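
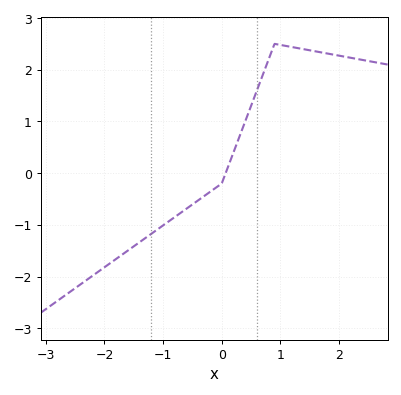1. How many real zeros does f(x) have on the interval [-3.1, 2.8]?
1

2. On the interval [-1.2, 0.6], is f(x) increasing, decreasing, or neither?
increasing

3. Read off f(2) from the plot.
2.3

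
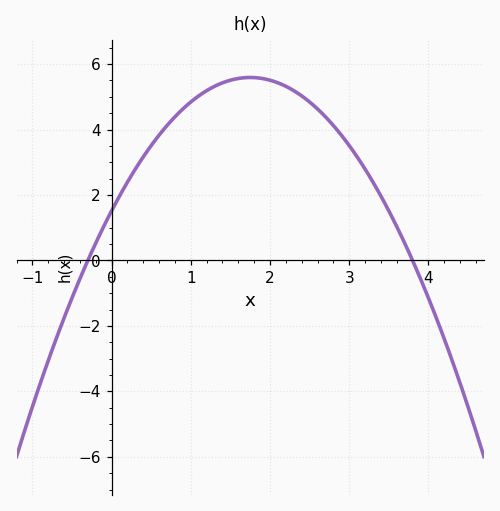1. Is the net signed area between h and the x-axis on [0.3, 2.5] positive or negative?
positive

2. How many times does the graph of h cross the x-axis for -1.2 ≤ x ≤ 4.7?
2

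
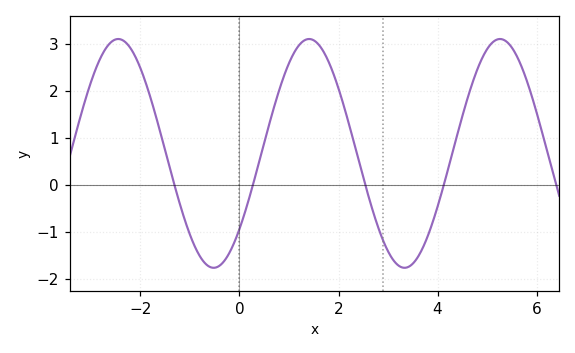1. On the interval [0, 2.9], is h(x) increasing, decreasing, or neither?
neither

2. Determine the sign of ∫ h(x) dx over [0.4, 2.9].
positive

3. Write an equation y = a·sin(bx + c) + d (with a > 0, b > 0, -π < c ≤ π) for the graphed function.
y = 2.43sin(1.63x - 0.722) + 0.67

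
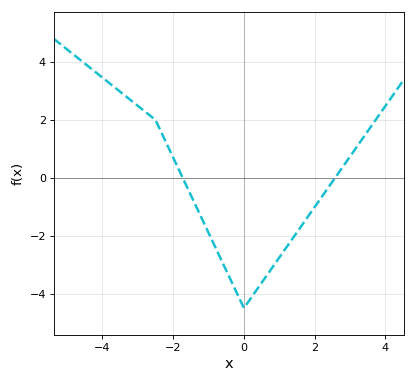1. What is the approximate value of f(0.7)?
-3.28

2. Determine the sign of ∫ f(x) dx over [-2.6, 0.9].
negative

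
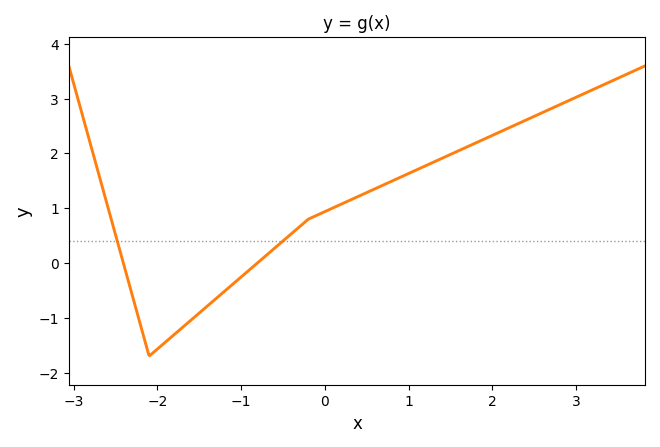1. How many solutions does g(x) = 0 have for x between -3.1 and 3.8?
2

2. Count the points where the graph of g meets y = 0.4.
2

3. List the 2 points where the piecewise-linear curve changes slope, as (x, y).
(-2.1, -1.7); (-0.2, 0.8)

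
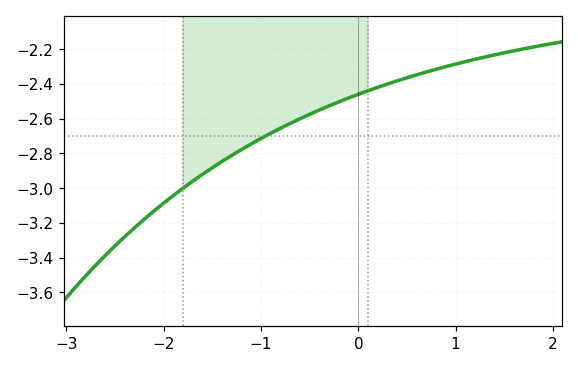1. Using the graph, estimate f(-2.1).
-3.14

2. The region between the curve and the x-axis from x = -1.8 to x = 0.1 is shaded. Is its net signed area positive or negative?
negative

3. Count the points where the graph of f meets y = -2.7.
1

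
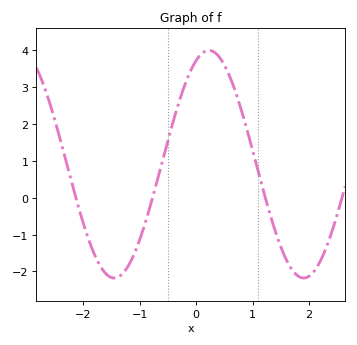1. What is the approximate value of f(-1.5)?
-2.17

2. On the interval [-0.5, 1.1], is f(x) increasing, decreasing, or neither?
neither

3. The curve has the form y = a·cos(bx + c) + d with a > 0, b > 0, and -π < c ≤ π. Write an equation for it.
y = 3.09cos(1.87x - 0.422) + 0.91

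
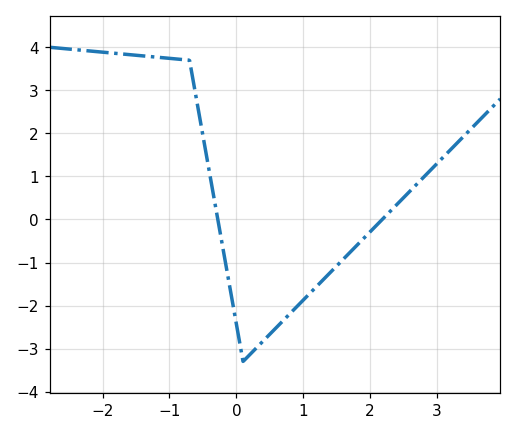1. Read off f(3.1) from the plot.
1.5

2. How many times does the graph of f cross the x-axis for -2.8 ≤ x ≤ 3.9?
2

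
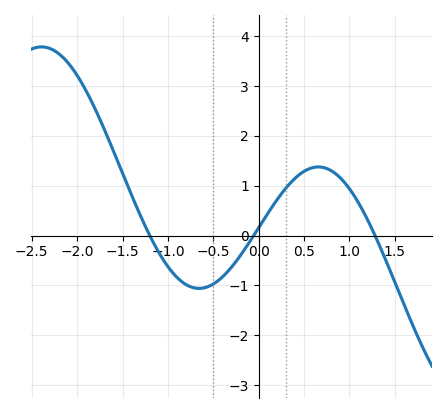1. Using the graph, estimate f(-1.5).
1.3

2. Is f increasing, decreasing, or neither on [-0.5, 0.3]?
increasing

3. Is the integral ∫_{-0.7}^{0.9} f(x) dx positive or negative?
positive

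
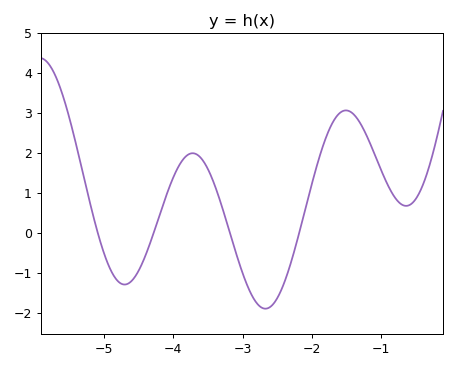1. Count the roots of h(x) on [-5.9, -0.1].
4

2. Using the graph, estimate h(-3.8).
1.9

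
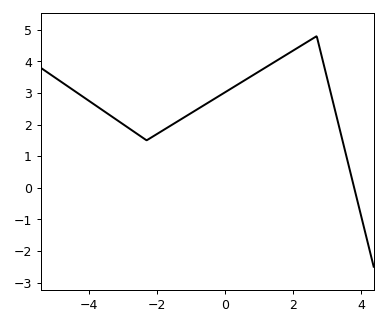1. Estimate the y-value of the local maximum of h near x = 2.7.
4.8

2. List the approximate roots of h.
3.8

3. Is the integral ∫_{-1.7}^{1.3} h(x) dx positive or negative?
positive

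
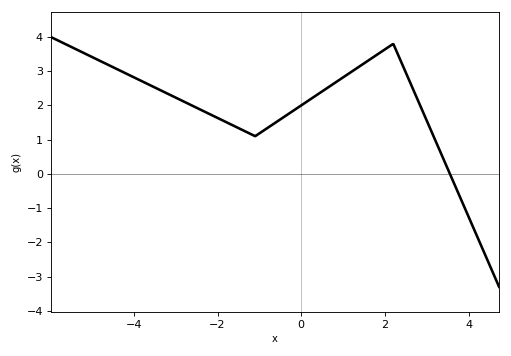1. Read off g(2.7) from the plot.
2.4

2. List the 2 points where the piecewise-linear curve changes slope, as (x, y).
(-1.1, 1.1); (2.2, 3.8)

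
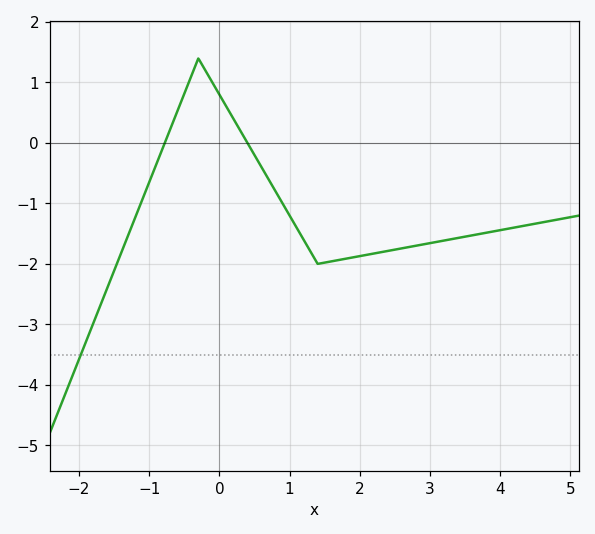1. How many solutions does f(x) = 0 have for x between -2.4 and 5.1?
2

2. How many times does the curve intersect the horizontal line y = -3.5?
1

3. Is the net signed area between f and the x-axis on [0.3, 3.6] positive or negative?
negative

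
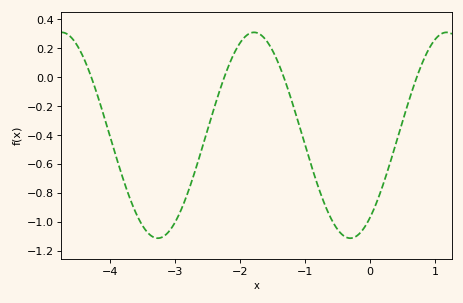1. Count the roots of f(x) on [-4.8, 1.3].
4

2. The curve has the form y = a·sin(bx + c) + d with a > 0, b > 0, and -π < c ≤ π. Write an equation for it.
y = 0.71sin(2.1x - 0.93) - 0.4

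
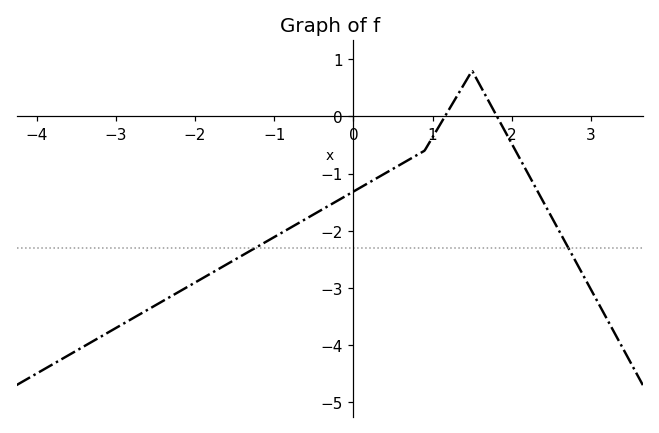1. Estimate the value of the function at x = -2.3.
-3.1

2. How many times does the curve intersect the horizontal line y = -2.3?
2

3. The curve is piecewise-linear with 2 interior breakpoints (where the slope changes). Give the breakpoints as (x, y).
(0.9, -0.6); (1.5, 0.8)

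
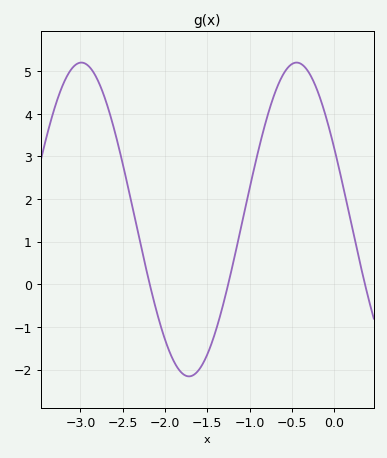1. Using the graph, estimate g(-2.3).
1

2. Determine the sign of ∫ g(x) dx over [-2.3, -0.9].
negative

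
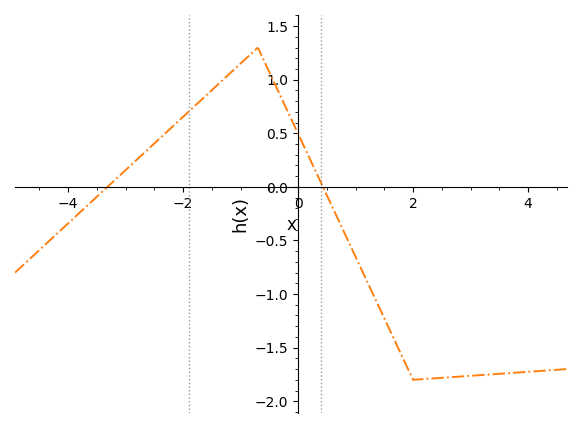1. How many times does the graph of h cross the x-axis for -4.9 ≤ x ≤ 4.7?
2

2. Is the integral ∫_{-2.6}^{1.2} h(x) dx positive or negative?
positive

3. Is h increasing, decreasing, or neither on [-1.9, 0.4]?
neither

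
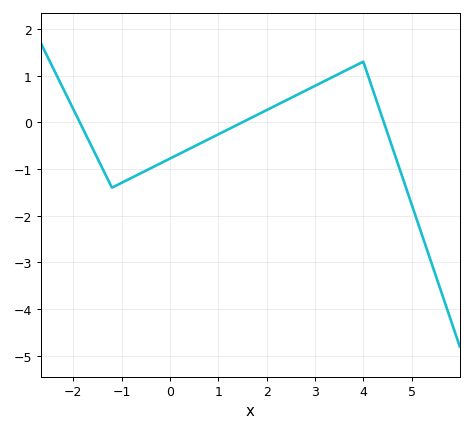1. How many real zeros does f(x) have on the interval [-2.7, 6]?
3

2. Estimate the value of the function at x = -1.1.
-1.35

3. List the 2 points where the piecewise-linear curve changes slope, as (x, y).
(-1.2, -1.4); (4, 1.3)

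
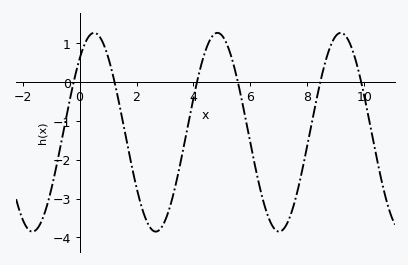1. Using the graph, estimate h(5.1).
1.09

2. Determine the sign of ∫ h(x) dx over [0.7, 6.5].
negative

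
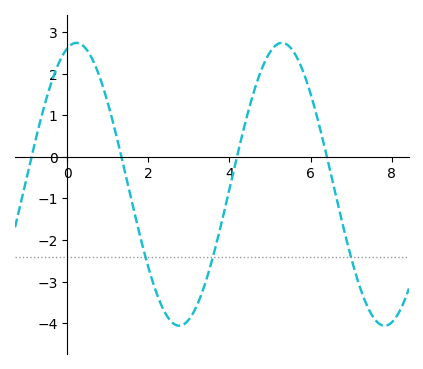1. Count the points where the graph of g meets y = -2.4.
3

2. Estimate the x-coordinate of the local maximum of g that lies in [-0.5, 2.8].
0.227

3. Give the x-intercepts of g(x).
-0.882, 1.34, 4.18, 6.4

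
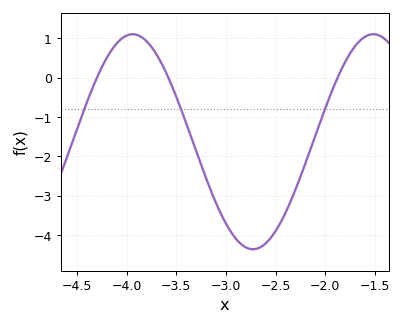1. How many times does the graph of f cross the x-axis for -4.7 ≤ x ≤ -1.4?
3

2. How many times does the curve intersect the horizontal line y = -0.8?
3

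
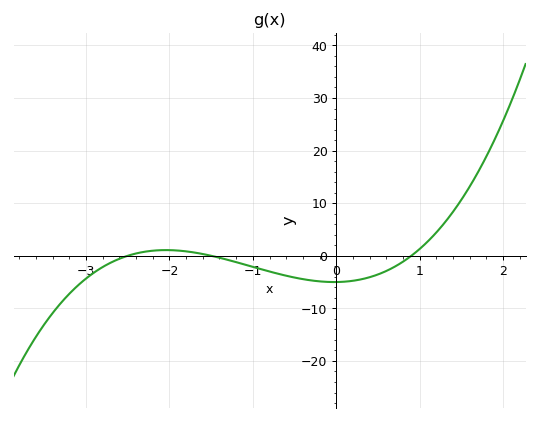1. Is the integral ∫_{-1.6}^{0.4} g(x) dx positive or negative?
negative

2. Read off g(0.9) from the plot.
0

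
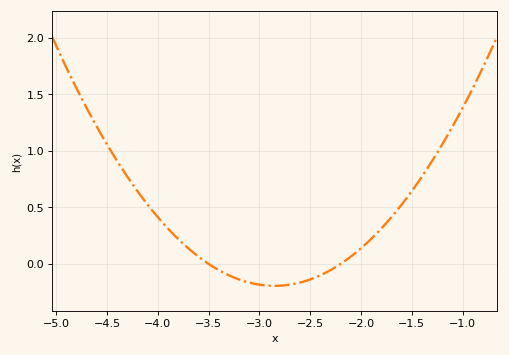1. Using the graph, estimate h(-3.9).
0.3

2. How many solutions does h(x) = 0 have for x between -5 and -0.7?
2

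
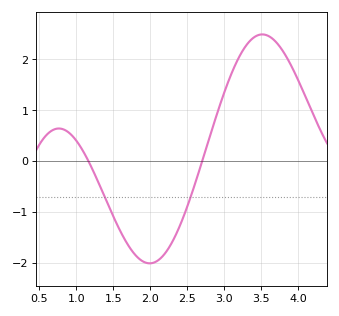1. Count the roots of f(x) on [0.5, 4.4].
2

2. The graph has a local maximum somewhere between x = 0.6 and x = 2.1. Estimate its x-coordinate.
0.762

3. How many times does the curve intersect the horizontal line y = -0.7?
2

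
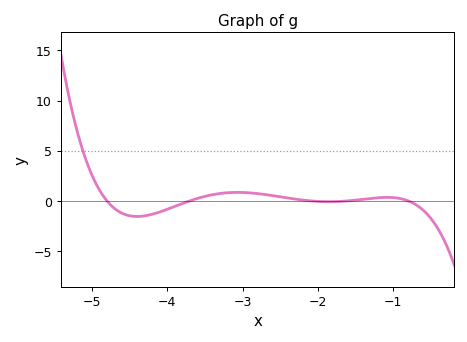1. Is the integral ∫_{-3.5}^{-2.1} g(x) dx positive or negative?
positive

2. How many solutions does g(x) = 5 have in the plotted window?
1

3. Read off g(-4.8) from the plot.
0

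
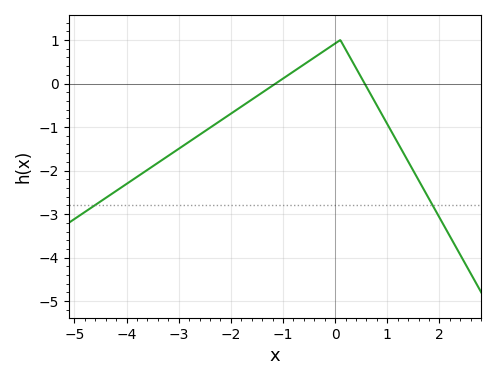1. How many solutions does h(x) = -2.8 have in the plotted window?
2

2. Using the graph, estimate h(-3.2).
-1.66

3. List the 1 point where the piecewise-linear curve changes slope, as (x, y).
(0.1, 1)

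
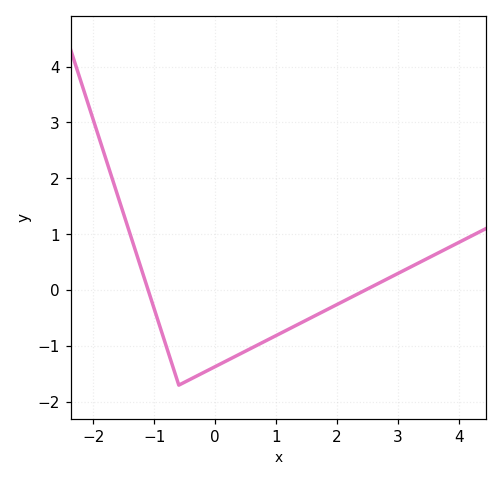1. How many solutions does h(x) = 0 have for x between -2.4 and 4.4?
2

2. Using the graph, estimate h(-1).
-0.3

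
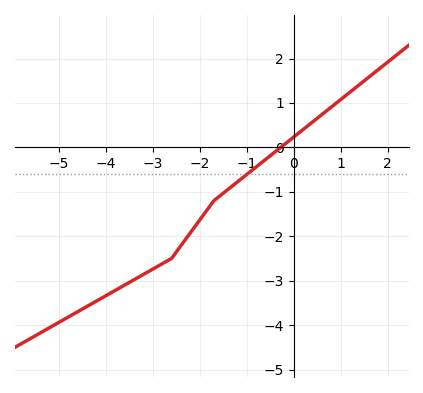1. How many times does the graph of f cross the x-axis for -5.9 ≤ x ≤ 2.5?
1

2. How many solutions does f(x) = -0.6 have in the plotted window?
1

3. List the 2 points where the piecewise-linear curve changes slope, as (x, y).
(-2.6, -2.5); (-1.7, -1.2)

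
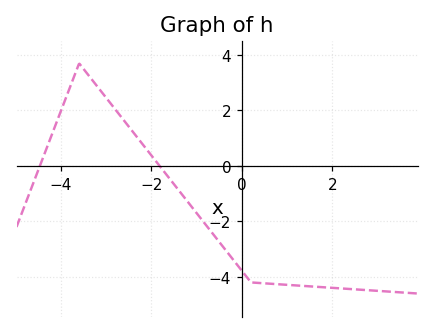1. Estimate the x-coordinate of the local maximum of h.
-3.6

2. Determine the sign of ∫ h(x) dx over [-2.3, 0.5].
negative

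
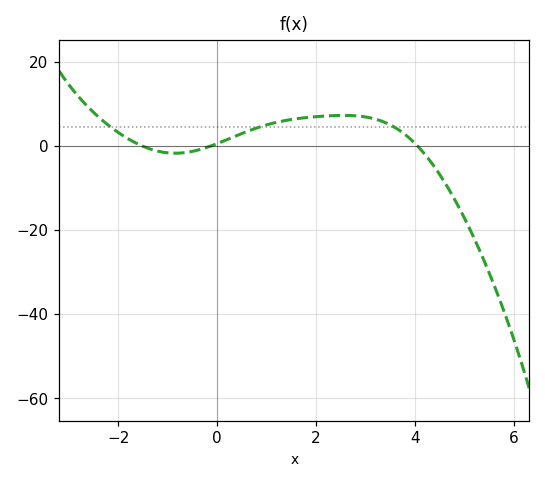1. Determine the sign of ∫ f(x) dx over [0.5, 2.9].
positive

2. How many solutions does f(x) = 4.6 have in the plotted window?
3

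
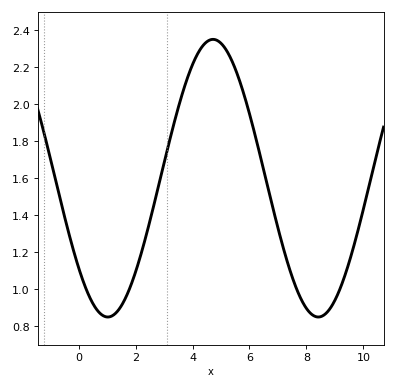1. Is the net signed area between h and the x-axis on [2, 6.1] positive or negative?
positive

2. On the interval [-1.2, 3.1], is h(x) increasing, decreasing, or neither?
neither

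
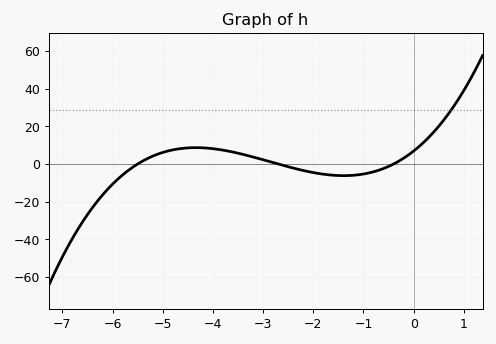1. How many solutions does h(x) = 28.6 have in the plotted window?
1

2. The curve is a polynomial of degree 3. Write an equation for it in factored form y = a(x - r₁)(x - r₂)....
y = 1.16(x + 5.5)(x + 2.7)(x + 0.4)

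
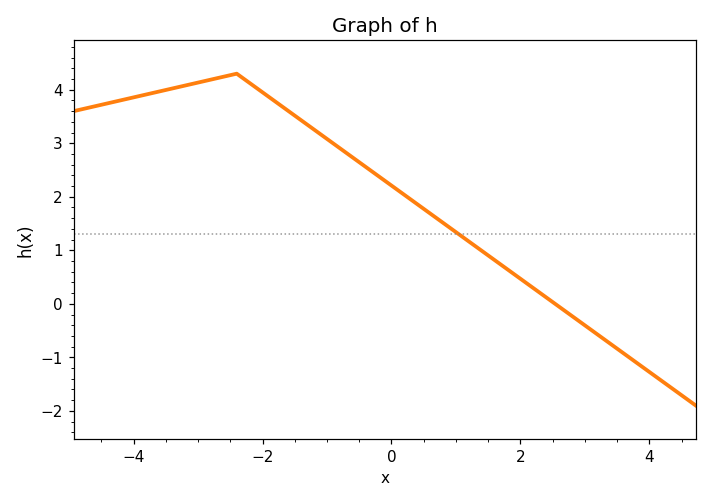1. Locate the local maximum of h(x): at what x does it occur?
-2.4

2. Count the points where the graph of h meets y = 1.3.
1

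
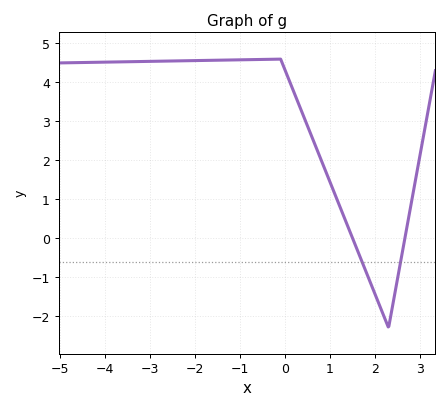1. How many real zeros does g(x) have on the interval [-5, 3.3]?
2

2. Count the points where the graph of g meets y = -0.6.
2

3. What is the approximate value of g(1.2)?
0.9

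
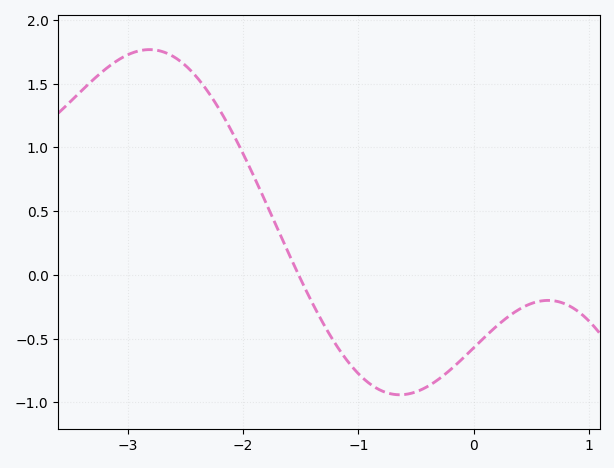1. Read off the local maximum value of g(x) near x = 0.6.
-0.2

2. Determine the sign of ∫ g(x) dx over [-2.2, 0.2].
negative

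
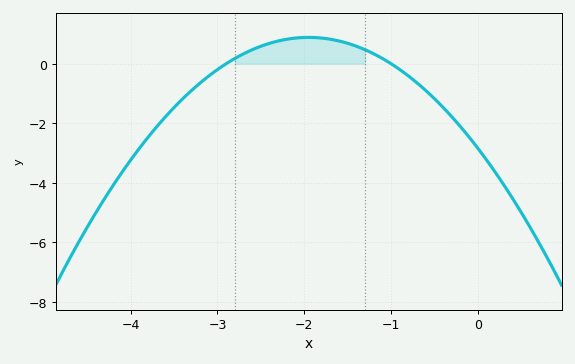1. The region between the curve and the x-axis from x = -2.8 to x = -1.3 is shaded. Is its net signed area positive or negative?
positive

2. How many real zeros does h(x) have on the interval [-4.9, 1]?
2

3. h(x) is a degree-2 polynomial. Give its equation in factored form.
y = -0.98(x + 2.9)(x + 1)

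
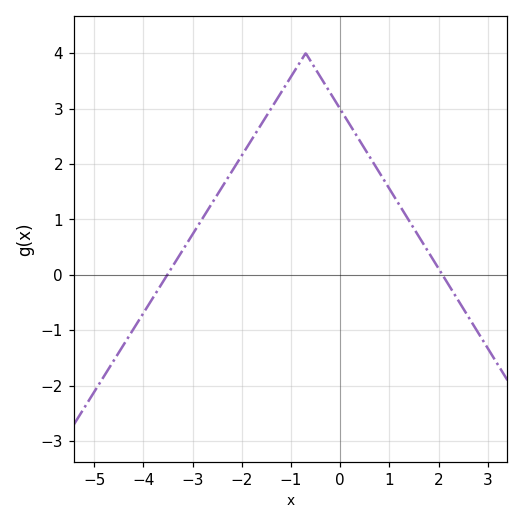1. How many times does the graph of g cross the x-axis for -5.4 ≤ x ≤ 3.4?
2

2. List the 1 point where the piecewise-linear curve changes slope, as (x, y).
(-0.7, 4)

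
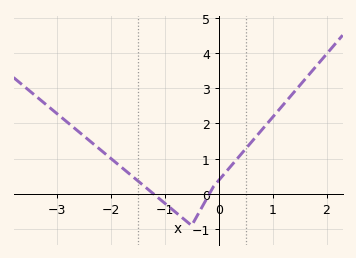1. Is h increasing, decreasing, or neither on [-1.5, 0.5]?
neither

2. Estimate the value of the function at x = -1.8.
0.753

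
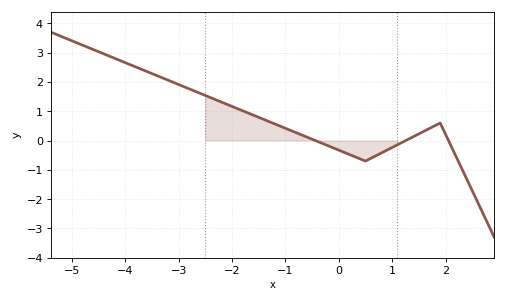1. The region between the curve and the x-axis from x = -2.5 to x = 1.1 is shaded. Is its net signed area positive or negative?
positive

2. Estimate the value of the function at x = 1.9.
0.6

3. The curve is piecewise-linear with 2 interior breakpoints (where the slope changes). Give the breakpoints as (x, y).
(0.5, -0.7); (1.9, 0.6)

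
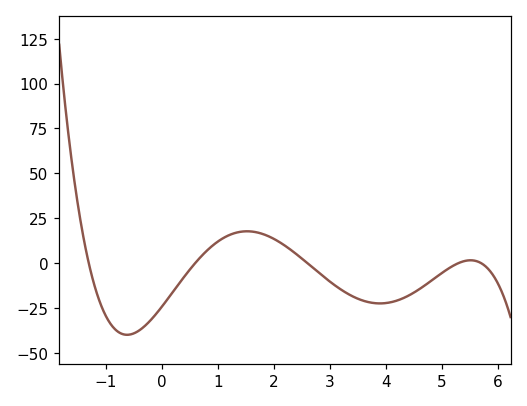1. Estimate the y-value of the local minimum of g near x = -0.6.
-40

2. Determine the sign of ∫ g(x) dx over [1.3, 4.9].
negative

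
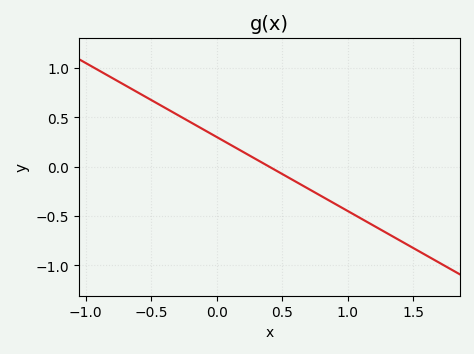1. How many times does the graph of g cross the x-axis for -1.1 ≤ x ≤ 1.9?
1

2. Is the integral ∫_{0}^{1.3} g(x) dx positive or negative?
negative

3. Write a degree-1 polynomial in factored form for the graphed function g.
y = -0.75(x - 0.4)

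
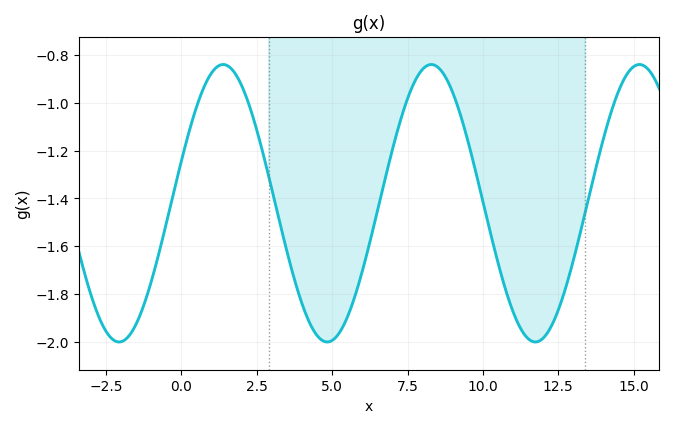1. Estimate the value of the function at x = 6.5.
-1.45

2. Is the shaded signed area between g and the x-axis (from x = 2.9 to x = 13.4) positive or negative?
negative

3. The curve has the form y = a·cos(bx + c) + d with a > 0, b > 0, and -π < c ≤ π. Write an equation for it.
y = 0.58cos(0.91x - 1.26) - 1.42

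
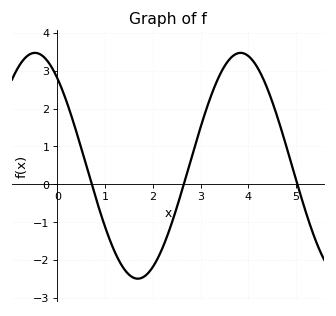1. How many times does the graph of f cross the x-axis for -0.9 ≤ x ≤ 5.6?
3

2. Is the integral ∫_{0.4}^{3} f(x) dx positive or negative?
negative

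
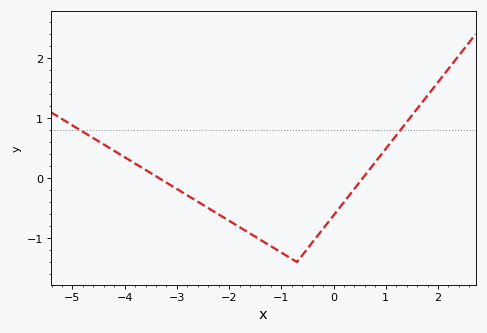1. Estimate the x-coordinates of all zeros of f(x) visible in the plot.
-3.34, 0.561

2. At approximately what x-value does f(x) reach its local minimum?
-0.701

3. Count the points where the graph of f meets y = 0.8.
2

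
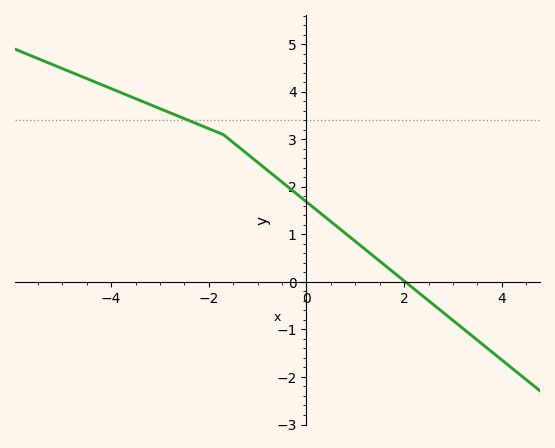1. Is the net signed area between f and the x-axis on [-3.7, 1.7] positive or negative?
positive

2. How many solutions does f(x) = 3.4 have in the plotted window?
1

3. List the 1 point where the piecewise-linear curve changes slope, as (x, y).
(-1.7, 3.1)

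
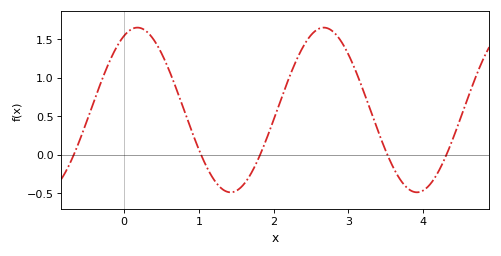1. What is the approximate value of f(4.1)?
-0.38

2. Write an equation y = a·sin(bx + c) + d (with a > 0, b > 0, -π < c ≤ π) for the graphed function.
y = 1.07sin(2.52x + 1.12) + 0.58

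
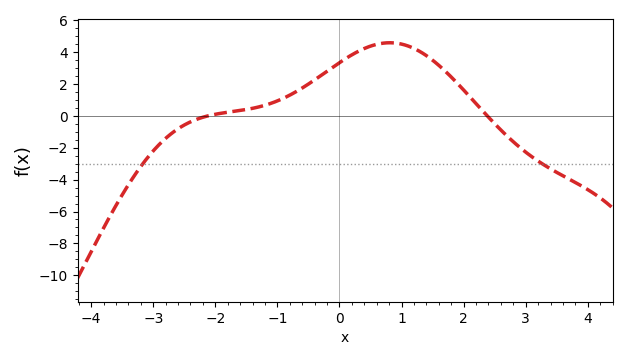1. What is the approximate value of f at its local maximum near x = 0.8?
4.6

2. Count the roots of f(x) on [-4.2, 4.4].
2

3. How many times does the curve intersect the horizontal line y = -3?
2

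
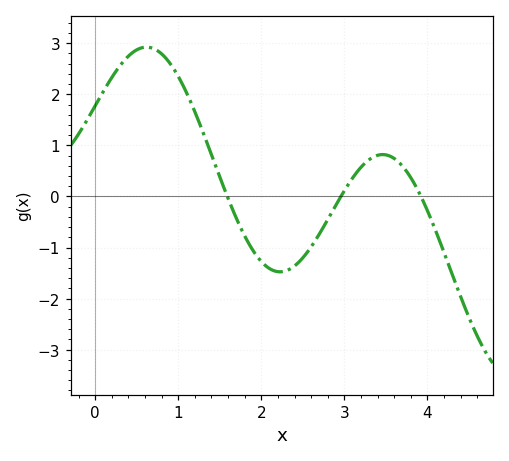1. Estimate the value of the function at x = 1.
2.4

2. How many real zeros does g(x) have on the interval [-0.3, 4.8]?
3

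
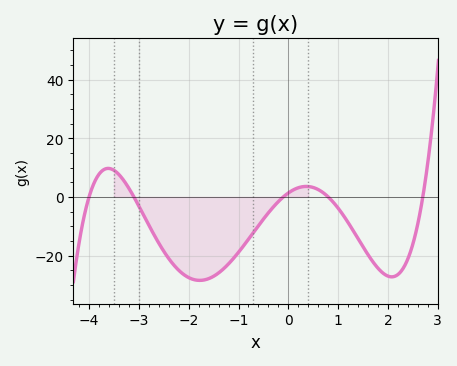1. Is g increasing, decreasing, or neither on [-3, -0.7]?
neither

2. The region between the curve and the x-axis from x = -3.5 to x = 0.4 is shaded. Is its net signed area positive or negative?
negative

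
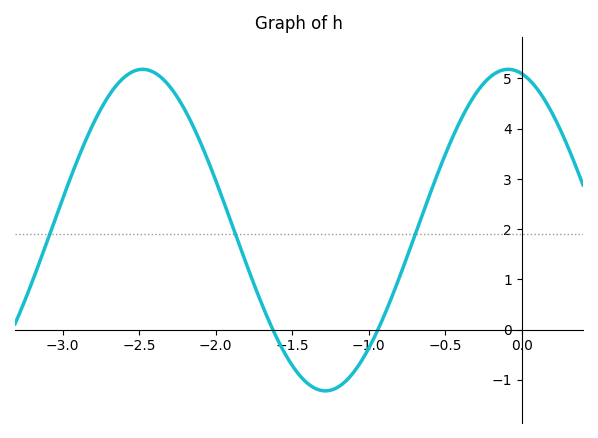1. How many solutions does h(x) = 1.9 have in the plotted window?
3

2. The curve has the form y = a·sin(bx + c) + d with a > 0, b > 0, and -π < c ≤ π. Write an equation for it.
y = 3.2sin(2.63x + 1.8) + 1.98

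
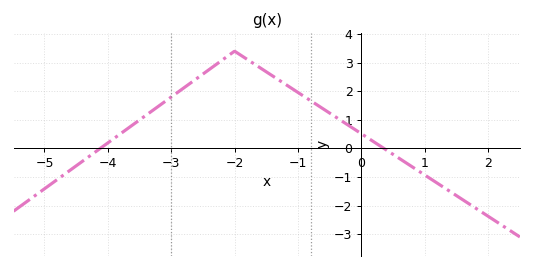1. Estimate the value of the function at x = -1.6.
2.8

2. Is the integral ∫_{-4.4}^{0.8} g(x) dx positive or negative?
positive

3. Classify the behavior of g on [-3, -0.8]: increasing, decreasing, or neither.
neither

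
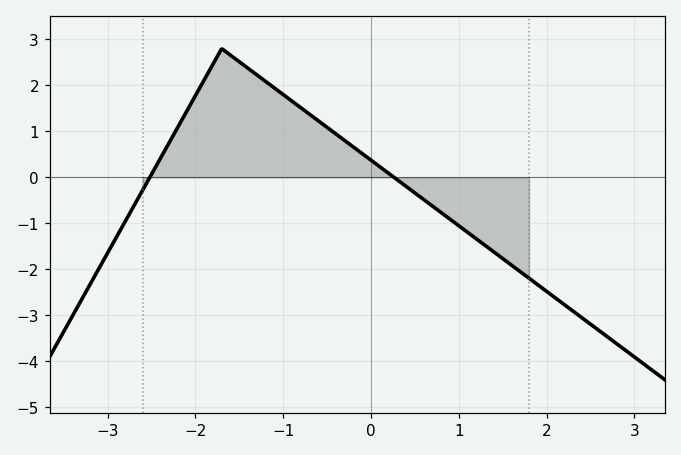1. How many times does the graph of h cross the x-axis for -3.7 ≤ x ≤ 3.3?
2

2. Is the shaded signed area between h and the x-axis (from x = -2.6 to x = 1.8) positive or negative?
positive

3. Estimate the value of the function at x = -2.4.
0.405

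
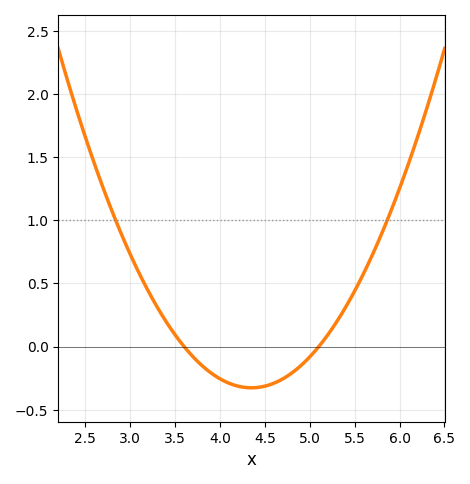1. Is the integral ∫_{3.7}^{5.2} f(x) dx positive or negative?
negative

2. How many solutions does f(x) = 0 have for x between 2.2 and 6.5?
2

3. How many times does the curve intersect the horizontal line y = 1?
2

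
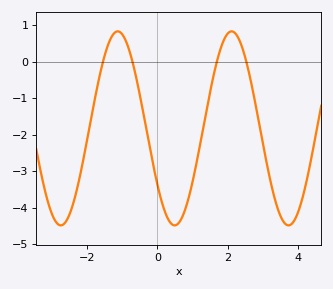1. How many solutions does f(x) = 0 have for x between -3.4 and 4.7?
4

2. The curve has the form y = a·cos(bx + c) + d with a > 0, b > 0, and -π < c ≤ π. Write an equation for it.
y = 2.66cos(1.9x + 2.2) - 1.83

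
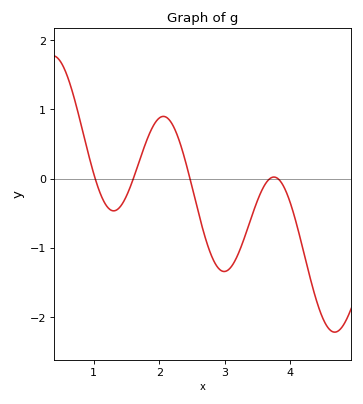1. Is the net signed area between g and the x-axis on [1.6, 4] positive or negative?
negative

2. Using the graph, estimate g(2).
0.874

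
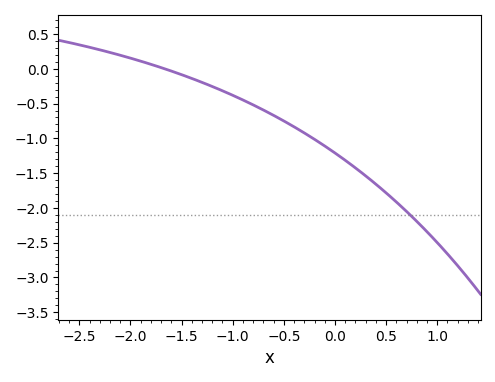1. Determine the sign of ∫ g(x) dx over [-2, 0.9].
negative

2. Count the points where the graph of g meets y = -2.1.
1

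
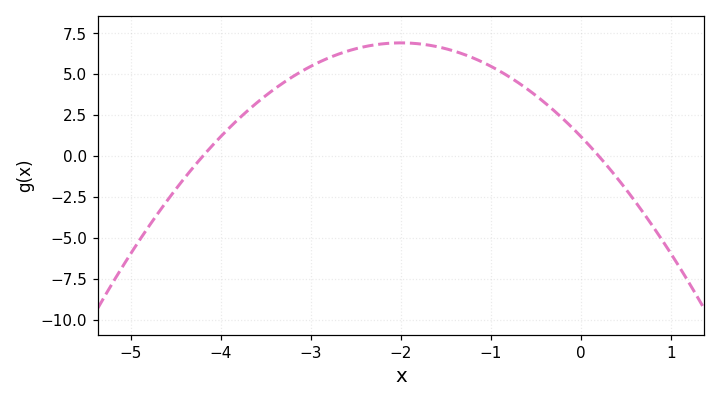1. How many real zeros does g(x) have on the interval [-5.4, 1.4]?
2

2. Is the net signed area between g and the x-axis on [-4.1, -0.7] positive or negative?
positive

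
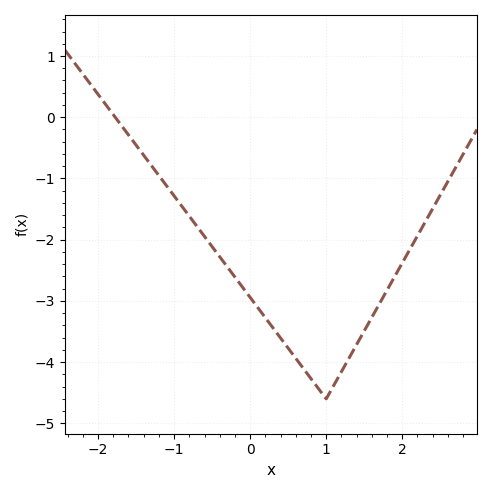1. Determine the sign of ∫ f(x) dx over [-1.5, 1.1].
negative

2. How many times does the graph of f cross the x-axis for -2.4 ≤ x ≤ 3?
1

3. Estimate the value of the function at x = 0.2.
-3.27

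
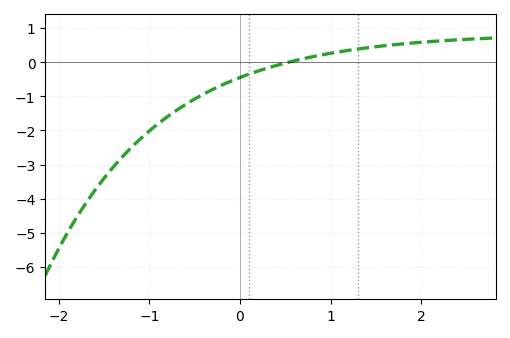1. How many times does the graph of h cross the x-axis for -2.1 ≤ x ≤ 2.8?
1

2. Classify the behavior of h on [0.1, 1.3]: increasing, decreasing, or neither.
increasing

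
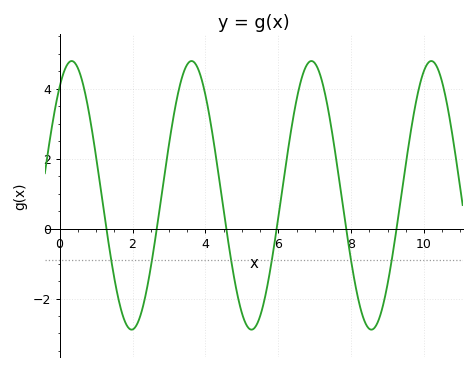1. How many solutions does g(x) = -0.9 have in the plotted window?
6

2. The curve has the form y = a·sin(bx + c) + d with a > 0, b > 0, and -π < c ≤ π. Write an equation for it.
y = 3.84sin(1.91x + 0.94) + 0.95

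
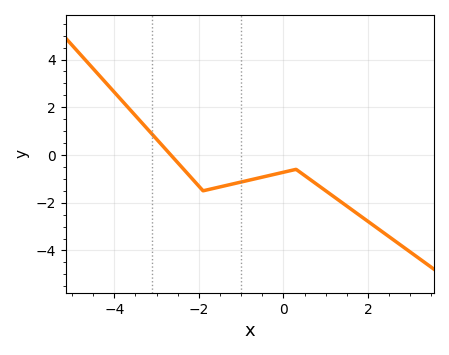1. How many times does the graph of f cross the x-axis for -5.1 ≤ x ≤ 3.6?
1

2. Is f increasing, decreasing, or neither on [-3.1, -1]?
neither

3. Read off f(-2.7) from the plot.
0.076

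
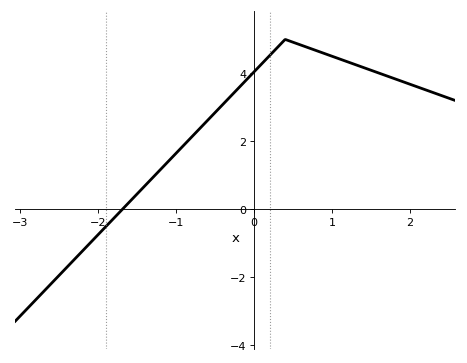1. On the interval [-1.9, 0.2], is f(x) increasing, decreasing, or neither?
increasing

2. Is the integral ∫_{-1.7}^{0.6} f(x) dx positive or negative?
positive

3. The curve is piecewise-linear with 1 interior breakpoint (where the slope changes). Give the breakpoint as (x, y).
(0.4, 5)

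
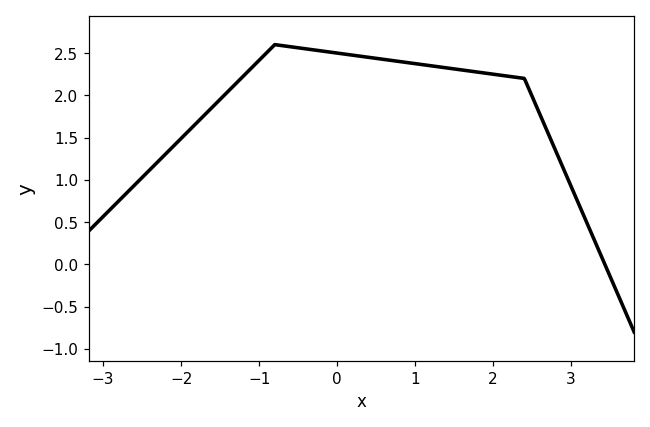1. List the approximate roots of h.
3.43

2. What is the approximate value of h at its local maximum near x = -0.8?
2.6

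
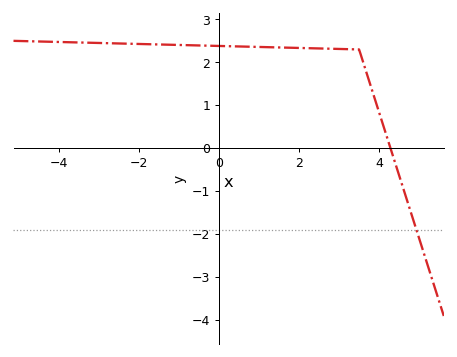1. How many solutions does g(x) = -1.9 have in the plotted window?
1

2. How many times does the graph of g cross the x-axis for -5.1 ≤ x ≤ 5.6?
1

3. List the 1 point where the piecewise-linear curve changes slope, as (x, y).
(3.5, 2.3)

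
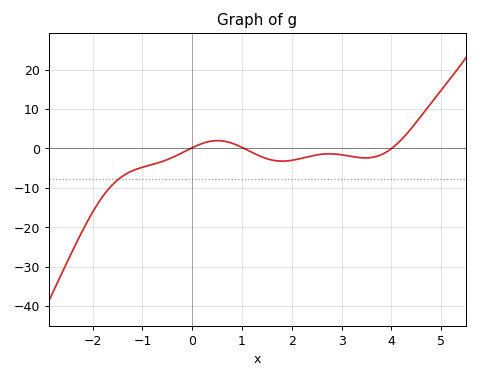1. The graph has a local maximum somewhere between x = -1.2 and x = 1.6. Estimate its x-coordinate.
0.6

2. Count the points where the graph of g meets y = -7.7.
1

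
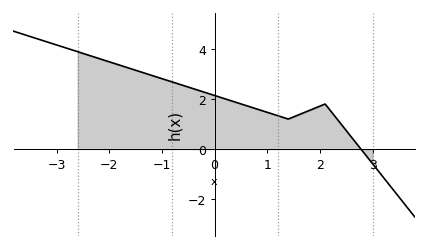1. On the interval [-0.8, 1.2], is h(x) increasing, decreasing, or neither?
decreasing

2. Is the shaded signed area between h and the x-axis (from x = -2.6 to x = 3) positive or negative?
positive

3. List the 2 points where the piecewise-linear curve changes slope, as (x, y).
(1.4, 1.2); (2.1, 1.8)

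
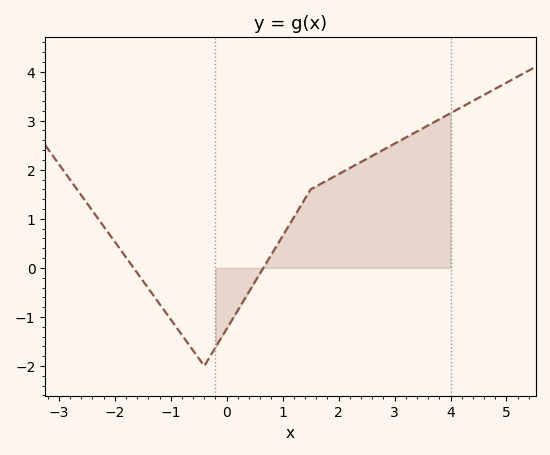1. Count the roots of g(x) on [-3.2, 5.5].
2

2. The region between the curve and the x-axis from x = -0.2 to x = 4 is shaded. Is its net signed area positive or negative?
positive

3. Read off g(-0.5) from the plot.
-1.8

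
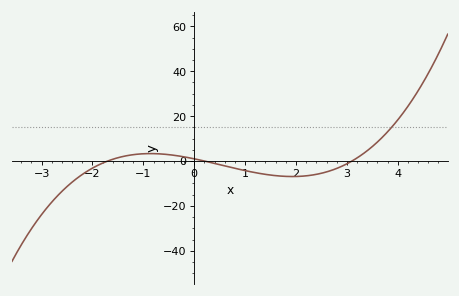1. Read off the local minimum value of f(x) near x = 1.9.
-6.91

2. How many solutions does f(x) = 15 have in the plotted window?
1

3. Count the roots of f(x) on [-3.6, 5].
3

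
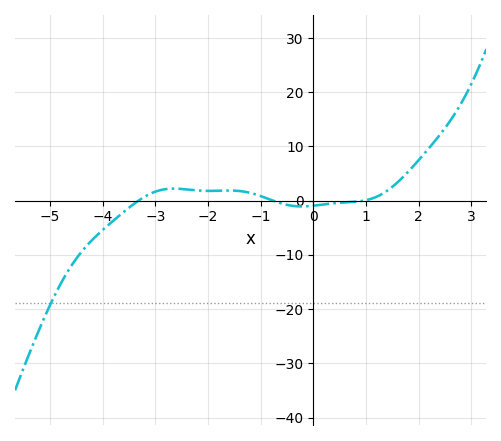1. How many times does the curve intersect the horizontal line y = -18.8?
1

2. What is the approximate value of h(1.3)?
1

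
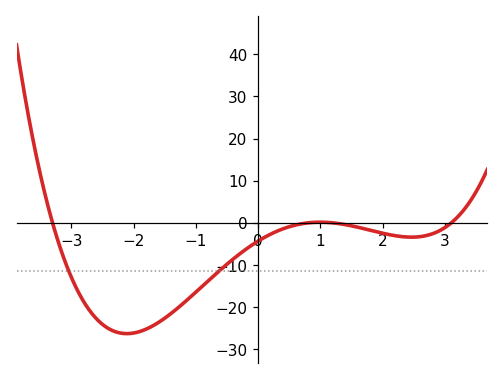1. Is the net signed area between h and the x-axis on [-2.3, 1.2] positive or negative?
negative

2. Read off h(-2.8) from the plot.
-18.7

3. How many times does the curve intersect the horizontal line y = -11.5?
2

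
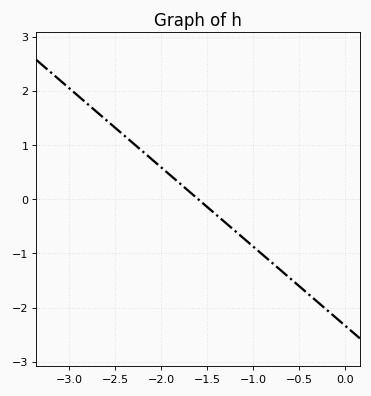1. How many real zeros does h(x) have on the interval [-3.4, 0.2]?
1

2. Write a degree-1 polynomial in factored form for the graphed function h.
y = -1.46(x + 1.6)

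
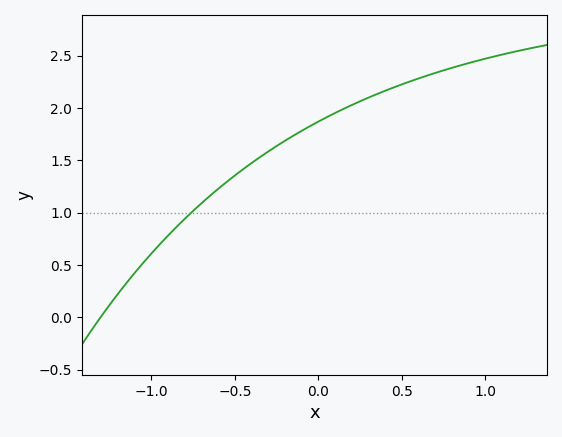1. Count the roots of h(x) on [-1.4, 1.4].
1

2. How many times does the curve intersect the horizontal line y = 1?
1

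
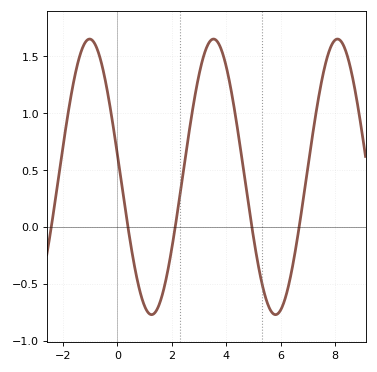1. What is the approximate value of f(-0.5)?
1.35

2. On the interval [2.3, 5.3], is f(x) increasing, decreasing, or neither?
neither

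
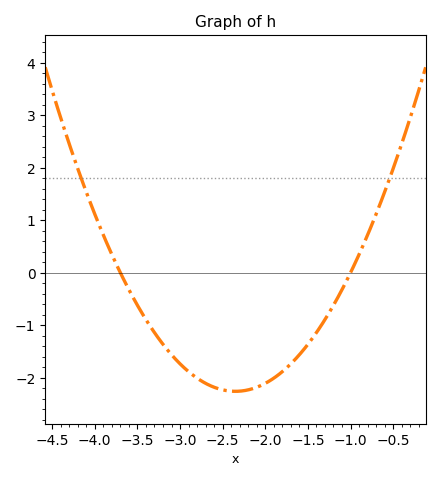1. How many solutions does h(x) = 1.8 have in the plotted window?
2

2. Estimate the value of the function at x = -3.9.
0.719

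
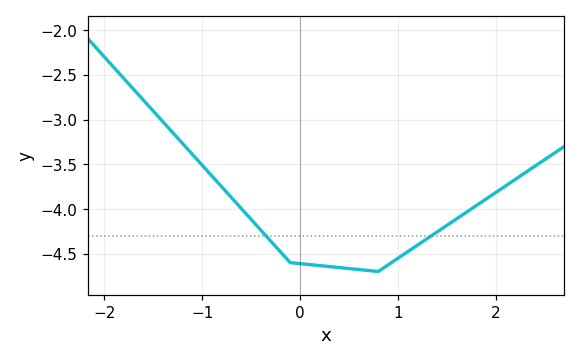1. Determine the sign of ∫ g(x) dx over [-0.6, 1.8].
negative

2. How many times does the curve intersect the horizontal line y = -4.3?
2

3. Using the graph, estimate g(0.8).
-4.7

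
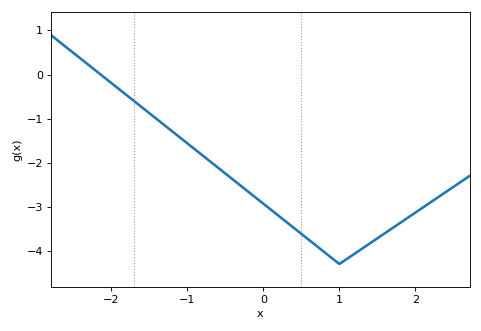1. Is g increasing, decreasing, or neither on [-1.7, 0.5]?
decreasing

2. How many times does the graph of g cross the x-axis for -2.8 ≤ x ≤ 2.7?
1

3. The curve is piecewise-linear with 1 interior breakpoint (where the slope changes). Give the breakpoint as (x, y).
(1, -4.3)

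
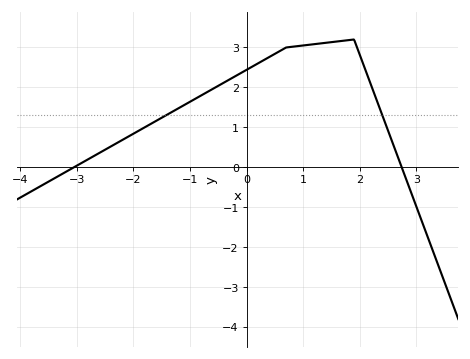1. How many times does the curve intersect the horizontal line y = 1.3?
2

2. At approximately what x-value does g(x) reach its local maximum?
1.9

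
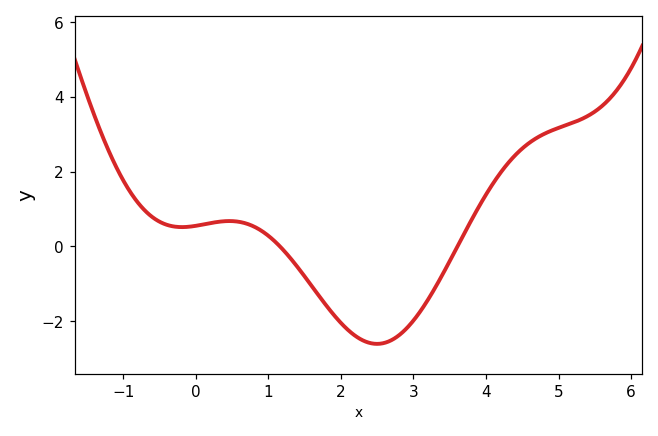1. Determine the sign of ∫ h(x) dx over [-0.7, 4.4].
negative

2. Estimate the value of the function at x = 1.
0.283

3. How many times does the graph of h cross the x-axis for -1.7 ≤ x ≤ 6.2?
2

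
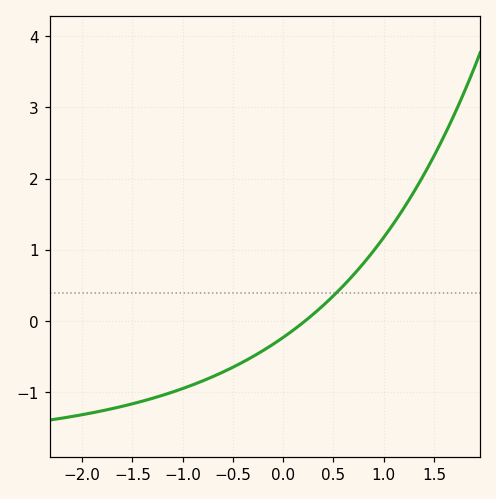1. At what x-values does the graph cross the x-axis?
0.217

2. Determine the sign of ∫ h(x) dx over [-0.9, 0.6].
negative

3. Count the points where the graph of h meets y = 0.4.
1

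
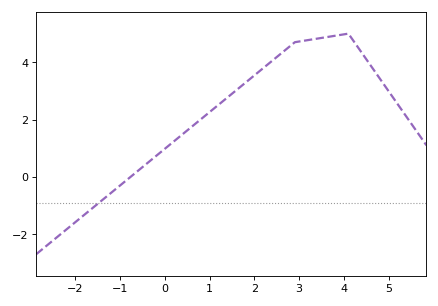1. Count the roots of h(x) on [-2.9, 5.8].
1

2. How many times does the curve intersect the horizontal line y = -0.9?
1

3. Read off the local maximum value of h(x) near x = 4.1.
5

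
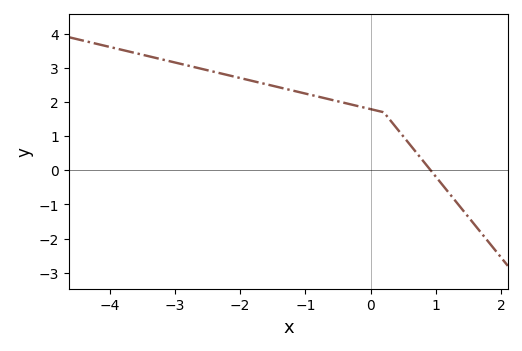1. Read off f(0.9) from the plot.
0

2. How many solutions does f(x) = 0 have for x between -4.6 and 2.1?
1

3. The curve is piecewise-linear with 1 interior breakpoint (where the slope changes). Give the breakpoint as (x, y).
(0.2, 1.7)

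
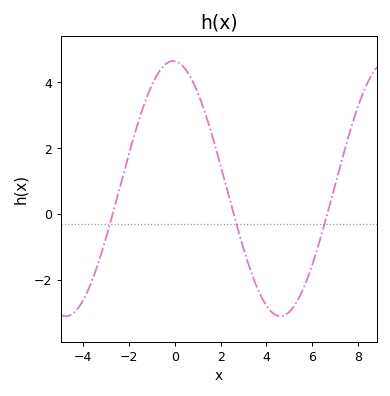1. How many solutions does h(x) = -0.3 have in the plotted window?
3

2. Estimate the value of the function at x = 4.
-2.8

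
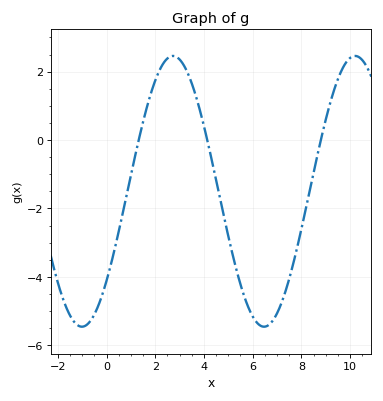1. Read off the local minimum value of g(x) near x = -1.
-5.4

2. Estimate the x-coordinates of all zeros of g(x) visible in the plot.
1.4, 4.2, 8.8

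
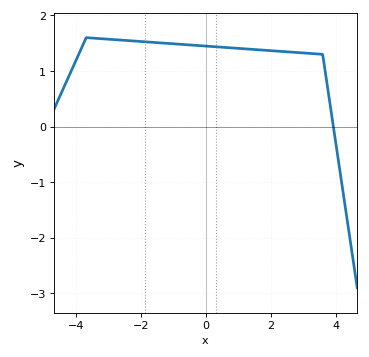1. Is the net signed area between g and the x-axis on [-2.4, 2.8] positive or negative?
positive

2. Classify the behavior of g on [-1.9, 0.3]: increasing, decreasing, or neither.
decreasing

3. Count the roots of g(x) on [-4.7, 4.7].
1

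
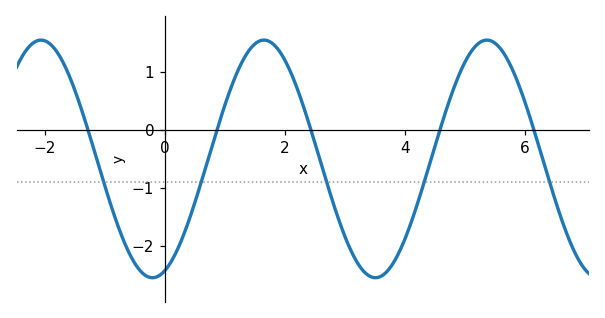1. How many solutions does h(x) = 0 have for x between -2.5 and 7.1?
5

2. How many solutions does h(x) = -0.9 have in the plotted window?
5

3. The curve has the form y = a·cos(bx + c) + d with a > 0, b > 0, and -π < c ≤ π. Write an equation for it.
y = 2.04cos(1.69x - 2.79) - 0.5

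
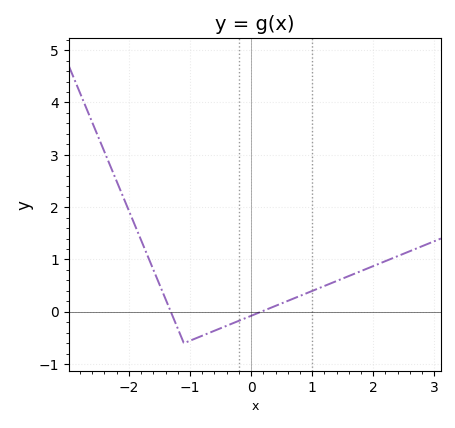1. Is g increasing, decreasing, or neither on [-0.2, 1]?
increasing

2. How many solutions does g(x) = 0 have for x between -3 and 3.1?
2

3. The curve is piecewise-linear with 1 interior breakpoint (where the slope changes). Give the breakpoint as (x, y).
(-1.1, -0.6)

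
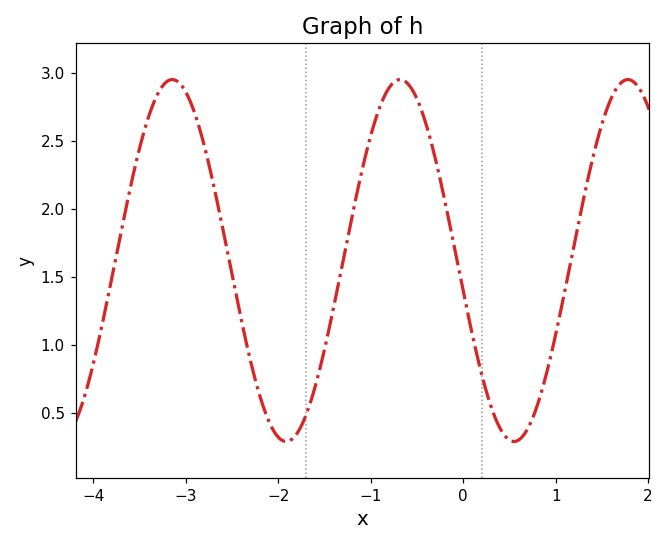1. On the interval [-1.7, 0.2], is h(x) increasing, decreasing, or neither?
neither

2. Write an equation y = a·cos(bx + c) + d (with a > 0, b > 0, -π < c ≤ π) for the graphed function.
y = 1.33cos(2.5x + 1.7) + 1.62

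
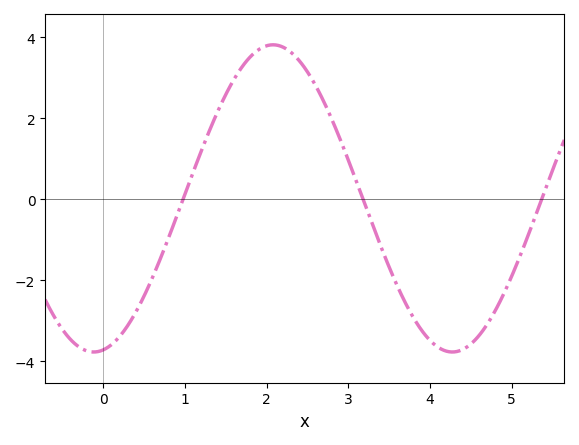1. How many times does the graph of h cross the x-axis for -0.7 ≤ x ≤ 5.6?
3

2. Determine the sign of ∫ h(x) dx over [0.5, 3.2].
positive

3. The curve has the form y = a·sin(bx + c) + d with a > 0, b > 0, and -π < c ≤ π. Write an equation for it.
y = 3.79sin(1.4x - 1.4) + 0.02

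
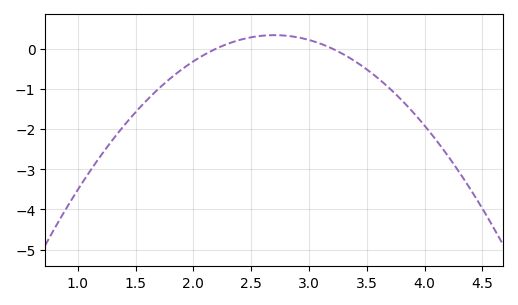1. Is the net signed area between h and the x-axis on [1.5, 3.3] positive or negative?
negative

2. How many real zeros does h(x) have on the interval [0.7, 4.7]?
2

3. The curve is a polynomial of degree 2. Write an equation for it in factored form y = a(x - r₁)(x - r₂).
y = -1.33(x - 2.2)(x - 3.2)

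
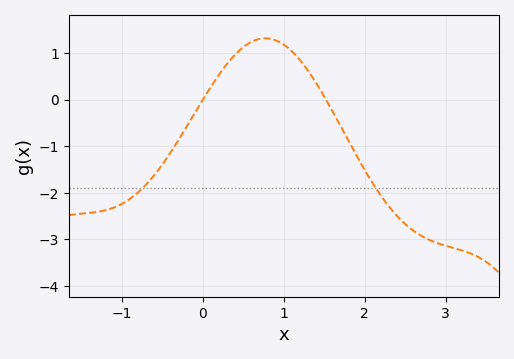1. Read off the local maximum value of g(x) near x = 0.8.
1.31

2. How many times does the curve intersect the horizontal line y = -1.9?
2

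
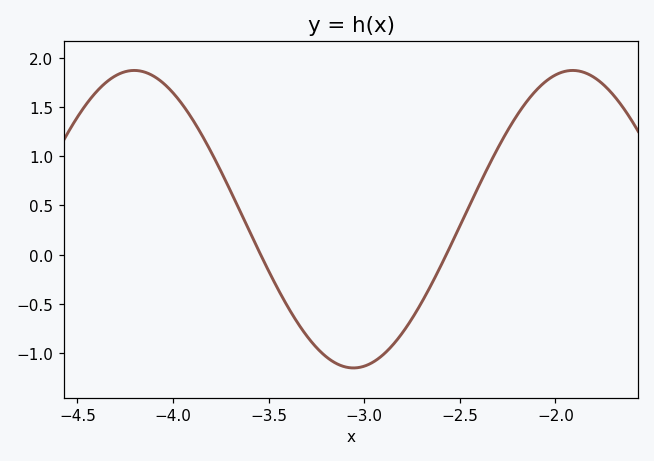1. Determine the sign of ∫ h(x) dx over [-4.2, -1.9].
positive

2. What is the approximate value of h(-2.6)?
-0.1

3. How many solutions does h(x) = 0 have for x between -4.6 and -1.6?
2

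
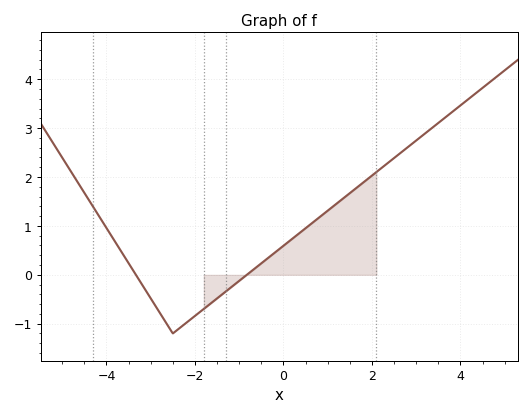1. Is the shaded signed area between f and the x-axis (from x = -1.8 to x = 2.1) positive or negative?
positive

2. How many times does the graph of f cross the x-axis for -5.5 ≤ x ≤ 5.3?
2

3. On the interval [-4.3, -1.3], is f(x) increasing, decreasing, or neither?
neither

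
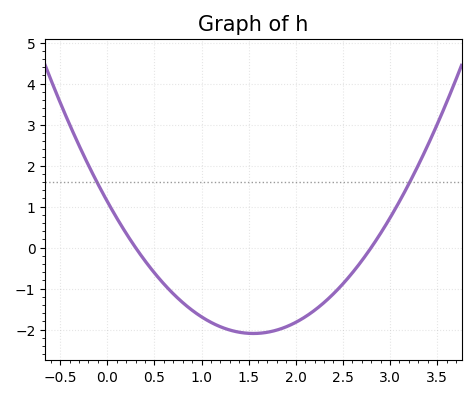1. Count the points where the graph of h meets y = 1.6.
2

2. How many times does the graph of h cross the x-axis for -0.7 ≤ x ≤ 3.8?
2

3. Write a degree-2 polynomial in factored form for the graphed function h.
y = 1.34(x - 0.3)(x - 2.8)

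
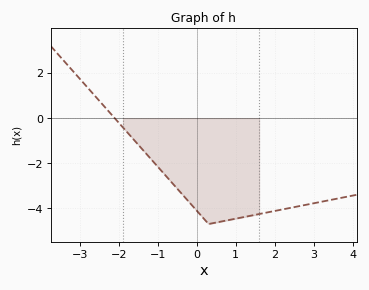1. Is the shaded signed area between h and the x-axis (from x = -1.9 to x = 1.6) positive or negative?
negative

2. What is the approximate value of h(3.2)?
-3.71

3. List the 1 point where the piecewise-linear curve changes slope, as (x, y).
(0.3, -4.7)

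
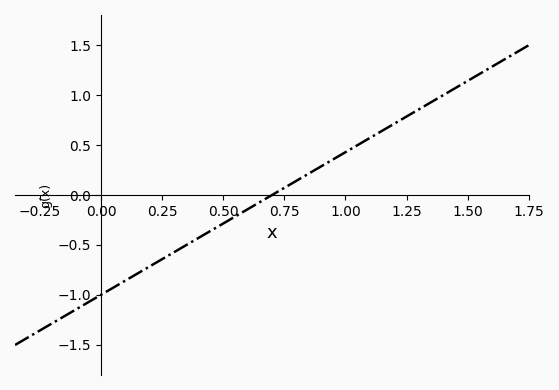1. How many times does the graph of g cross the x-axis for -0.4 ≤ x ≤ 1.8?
1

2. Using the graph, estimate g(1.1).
0.572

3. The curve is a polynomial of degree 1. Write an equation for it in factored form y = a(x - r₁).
y = 1.43(x - 0.7)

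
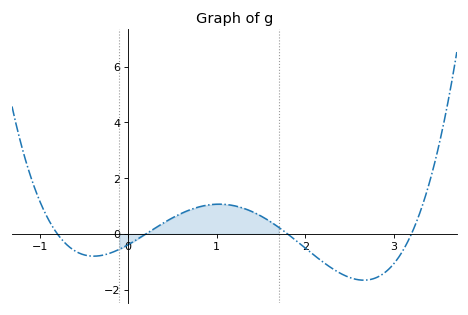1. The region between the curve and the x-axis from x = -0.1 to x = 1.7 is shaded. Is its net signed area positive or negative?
positive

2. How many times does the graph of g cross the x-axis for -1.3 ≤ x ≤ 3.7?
4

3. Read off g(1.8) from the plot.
0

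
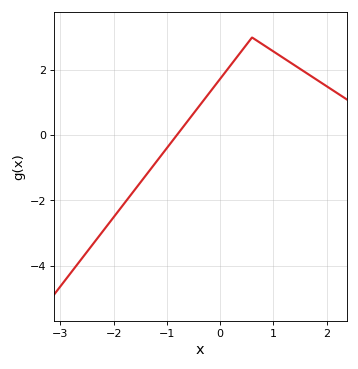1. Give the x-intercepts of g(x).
-0.8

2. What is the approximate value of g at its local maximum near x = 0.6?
3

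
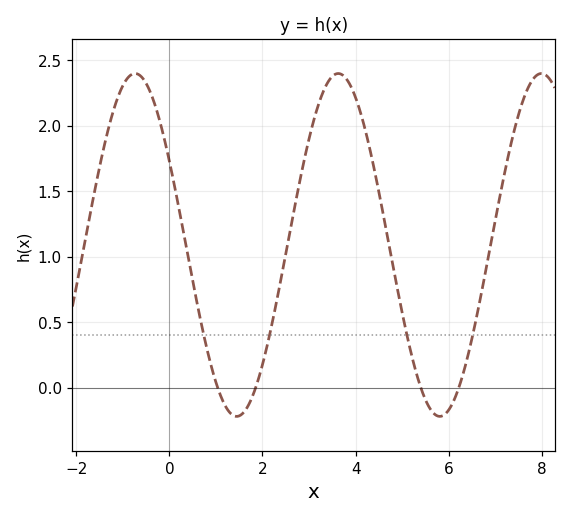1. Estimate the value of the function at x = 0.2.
1.4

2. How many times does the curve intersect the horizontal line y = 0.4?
4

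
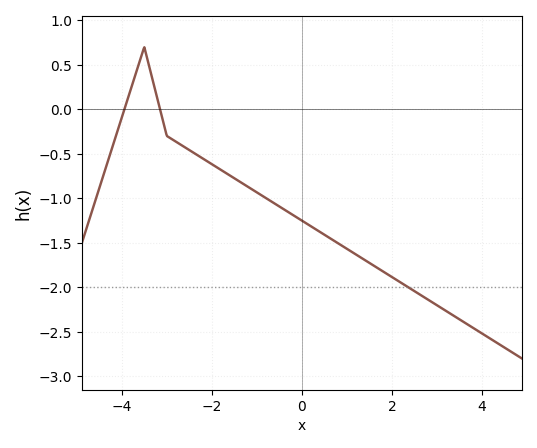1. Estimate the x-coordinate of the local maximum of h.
-3.5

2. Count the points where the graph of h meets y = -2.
1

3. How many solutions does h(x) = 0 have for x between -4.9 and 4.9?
2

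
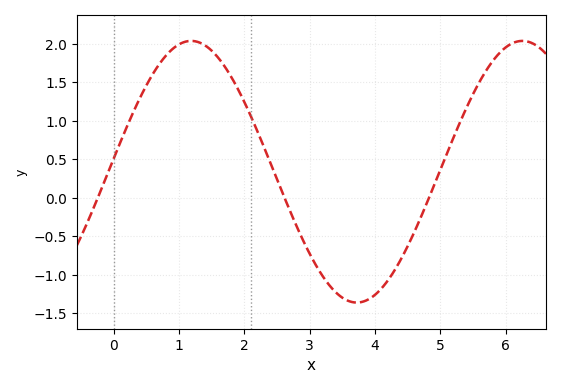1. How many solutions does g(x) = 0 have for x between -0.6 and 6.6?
3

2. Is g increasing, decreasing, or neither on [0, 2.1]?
neither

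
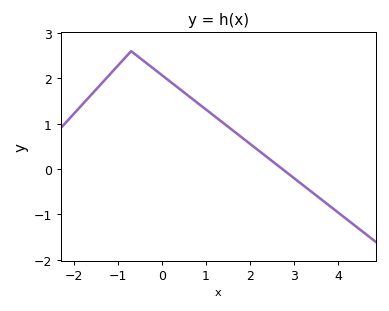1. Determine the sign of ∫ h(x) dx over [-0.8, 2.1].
positive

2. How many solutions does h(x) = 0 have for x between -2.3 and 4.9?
1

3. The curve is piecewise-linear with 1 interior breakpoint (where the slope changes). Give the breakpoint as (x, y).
(-0.7, 2.6)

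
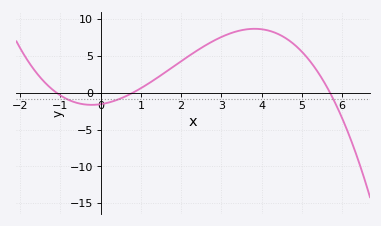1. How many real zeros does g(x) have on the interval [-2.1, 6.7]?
3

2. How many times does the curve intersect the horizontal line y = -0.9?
3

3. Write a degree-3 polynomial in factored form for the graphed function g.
y = -0.31(x + 1.1)(x - 0.8)(x - 5.7)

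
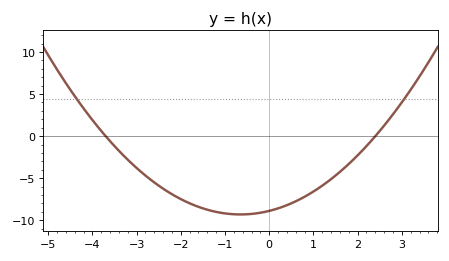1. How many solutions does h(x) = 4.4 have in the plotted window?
2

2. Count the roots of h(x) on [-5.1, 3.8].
2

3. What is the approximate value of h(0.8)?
-7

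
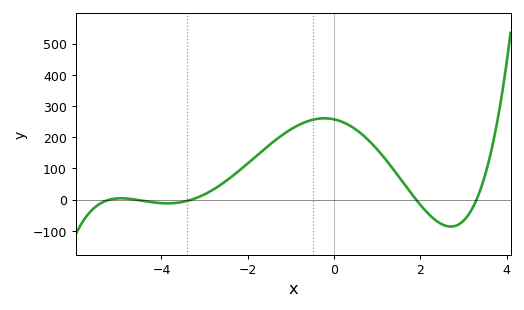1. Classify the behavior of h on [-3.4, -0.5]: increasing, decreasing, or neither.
increasing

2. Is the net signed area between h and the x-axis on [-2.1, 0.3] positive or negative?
positive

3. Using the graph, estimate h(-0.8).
240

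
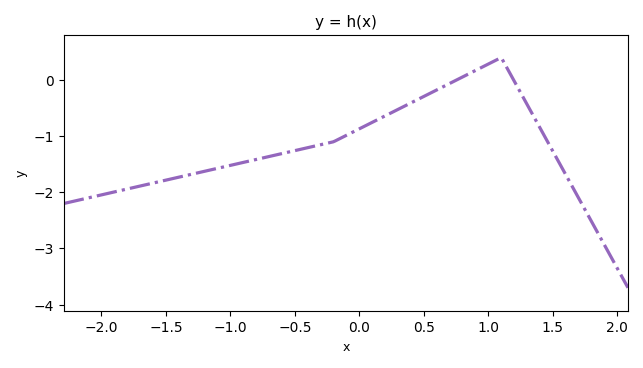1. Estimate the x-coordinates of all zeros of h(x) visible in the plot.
0.753, 1.2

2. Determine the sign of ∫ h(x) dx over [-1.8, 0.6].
negative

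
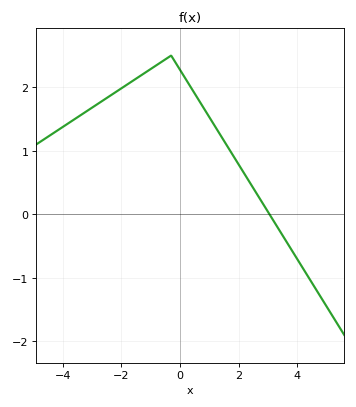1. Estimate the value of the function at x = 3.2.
-0.106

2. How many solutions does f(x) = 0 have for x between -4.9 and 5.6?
1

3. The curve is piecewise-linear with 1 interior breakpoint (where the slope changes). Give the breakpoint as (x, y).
(-0.3, 2.5)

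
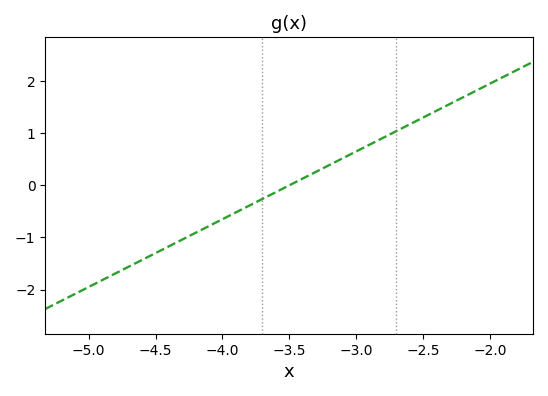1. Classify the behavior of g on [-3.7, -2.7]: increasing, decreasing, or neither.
increasing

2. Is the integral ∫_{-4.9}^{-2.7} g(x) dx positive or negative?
negative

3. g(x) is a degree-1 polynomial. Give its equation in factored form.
y = 1.3(x + 3.5)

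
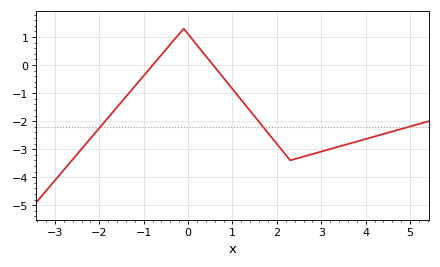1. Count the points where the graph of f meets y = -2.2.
3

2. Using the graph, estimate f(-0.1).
1.3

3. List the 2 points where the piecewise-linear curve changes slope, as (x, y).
(-0.1, 1.3); (2.3, -3.4)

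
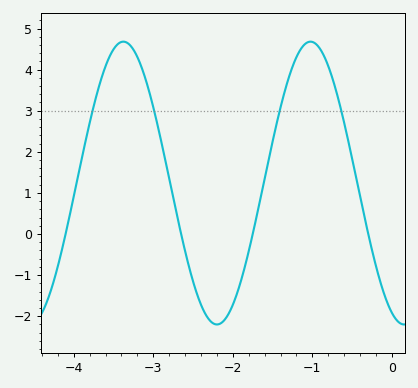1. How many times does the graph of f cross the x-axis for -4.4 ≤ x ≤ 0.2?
4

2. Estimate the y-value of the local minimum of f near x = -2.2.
-2.2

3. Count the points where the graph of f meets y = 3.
4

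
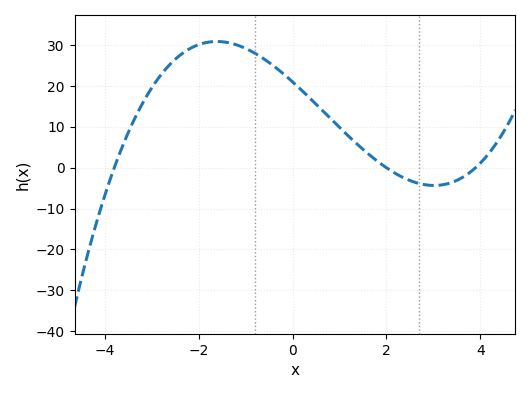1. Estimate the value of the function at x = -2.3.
28.4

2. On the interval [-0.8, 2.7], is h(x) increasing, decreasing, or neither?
decreasing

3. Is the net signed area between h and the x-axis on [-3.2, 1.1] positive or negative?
positive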